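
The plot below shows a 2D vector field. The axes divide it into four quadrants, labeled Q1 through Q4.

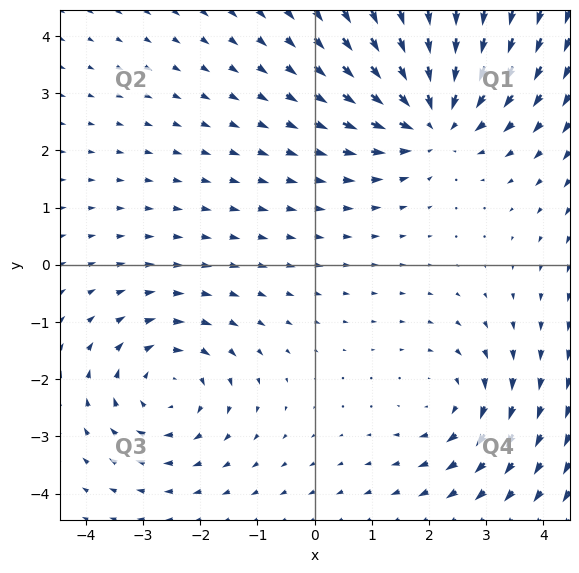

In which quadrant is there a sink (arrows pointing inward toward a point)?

The sink sits at approximately (2.1, 2.6), which lies in quadrant Q1. The divergence there is about -5, negative as expected for a sink.

Q1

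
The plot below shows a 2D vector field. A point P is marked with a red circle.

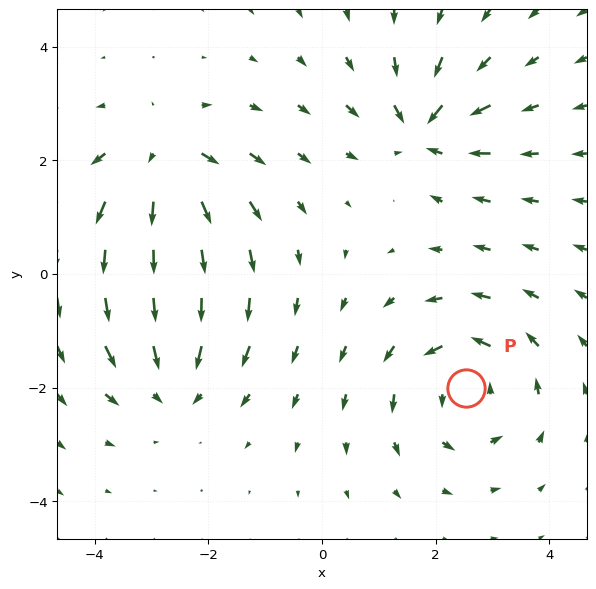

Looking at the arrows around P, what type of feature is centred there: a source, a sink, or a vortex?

vortex

At P (2.5, -2.0) the arrows circulate counterclockwise. Divergence ≈0, curl about +4 — near-zero divergence with nonzero curl is a vortex.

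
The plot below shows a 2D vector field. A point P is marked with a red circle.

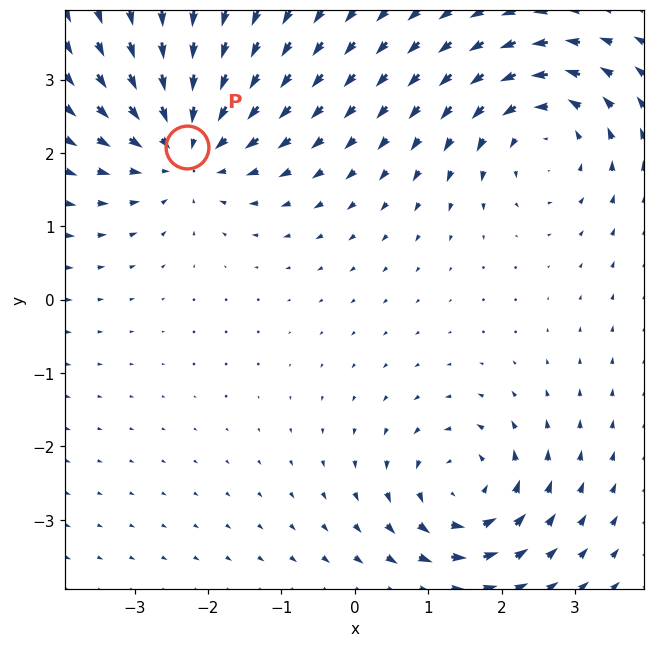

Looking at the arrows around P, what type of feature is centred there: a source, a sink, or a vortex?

sink

At P (-2.3, 2.1) the arrows converge inward. Divergence about -4, curl ≈0 — negative divergence with near-zero curl is a sink.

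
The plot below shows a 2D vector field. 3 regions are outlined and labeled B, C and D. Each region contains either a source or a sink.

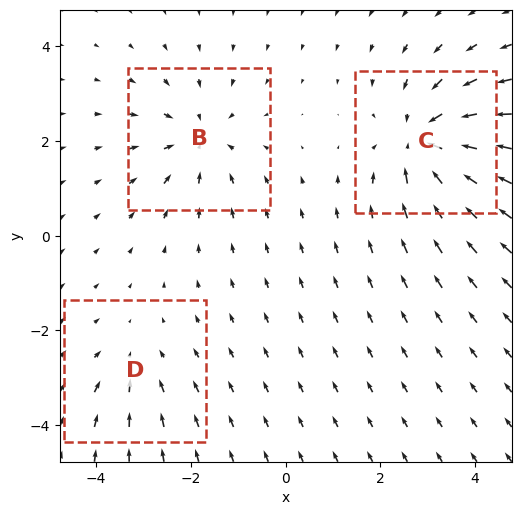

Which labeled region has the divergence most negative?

C

Divergence at each region's feature centre — B: about -3, C: about -5, D: about -2. Region C is most negative.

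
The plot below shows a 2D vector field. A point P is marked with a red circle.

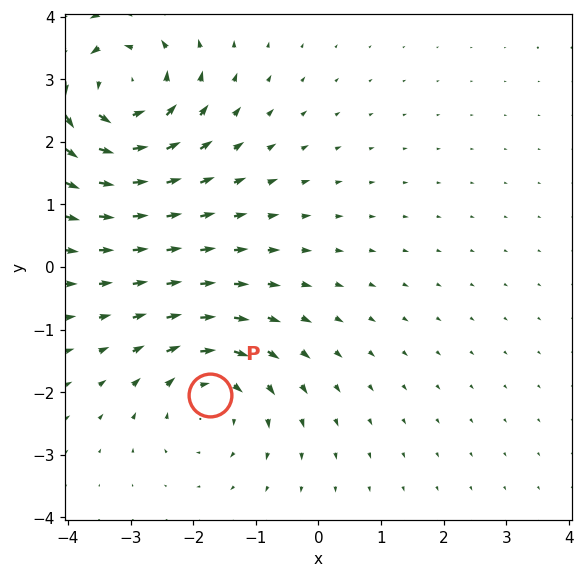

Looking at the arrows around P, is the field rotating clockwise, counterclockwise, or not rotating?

Near P at (-1.7, -2.1) the arrows circulate clockwise. The curl (z-component) there is about -4; negative curl means clockwise rotation.

clockwise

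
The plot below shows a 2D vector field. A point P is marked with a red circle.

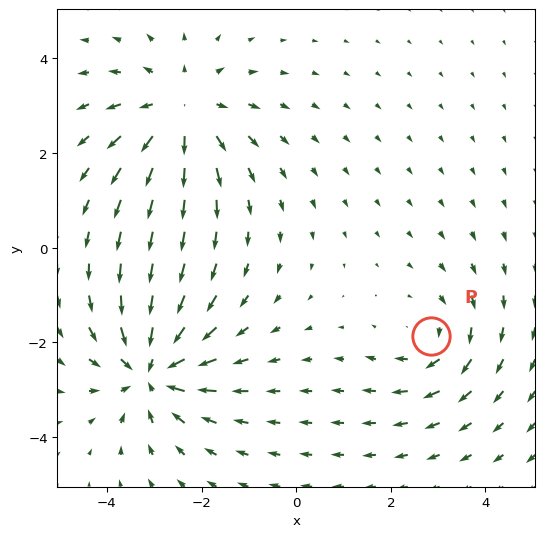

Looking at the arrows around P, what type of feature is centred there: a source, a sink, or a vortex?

vortex

At P (2.8, -1.9) the arrows circulate clockwise. Divergence ≈0, curl about -3 — near-zero divergence with nonzero curl is a vortex.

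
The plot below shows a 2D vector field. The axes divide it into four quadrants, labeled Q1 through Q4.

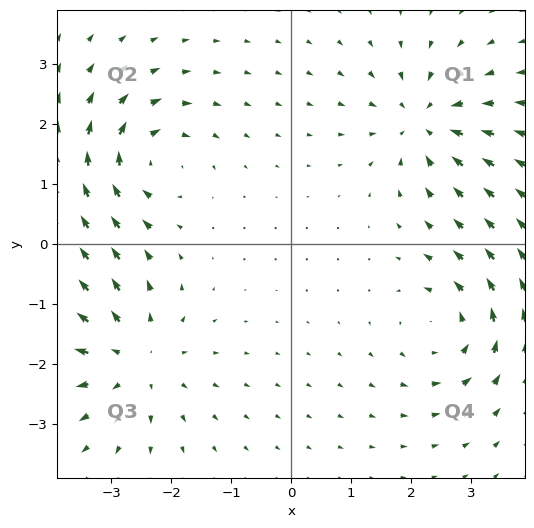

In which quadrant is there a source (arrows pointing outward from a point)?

The source sits at approximately (-2.6, -1.9), which lies in quadrant Q3. The divergence there is about +4, positive as expected for a source.

Q3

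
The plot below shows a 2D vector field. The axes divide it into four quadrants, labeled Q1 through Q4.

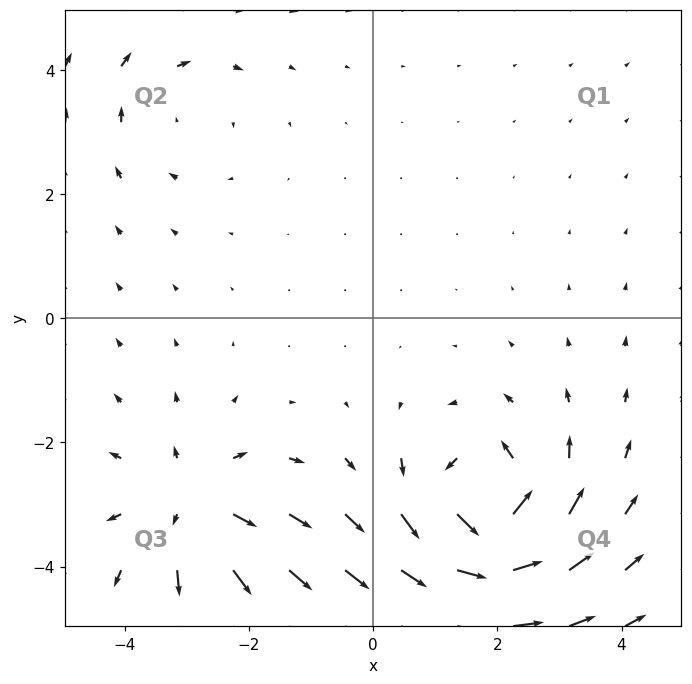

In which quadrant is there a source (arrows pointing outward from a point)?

The source sits at approximately (-2.9, -3.0), which lies in quadrant Q3. The divergence there is about +4, positive as expected for a source.

Q3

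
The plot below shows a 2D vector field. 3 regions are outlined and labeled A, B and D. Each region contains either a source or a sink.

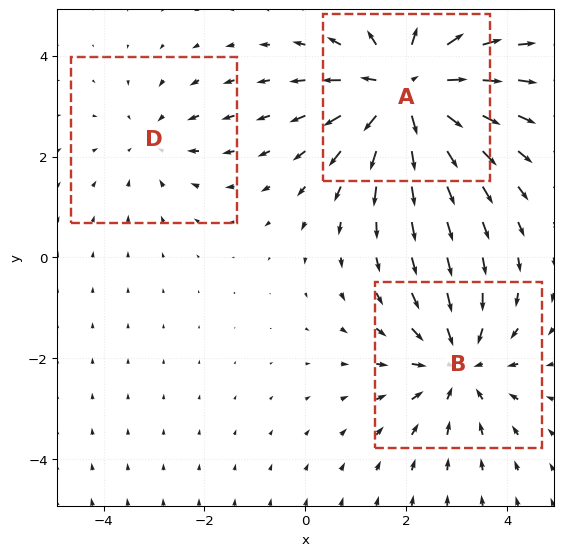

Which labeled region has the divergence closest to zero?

Divergence at each region's feature centre — A: about +4, B: about -3, D: about -2. Region D is closest to zero.

D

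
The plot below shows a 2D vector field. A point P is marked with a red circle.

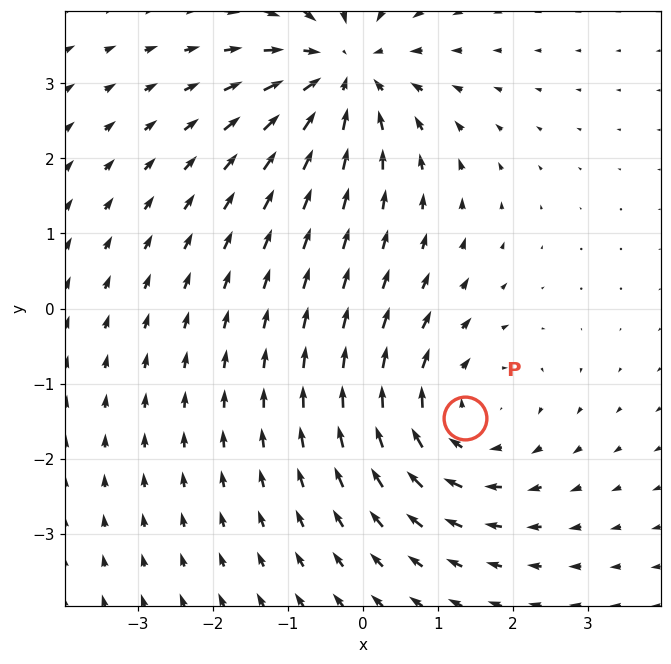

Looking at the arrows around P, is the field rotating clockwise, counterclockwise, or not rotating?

clockwise

Near P at (1.4, -1.5) the arrows circulate clockwise. The curl (z-component) there is about -4; negative curl means clockwise rotation.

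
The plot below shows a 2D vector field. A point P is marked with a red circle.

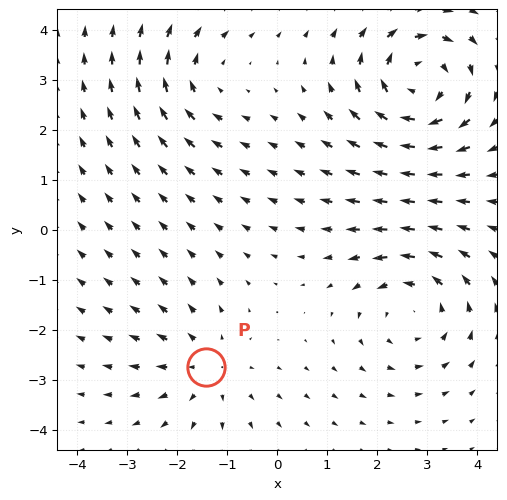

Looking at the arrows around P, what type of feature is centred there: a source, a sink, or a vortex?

At P (-1.4, -2.7) the arrows spread outward. Divergence about +3, curl ≈0 — positive divergence with near-zero curl is a source.

source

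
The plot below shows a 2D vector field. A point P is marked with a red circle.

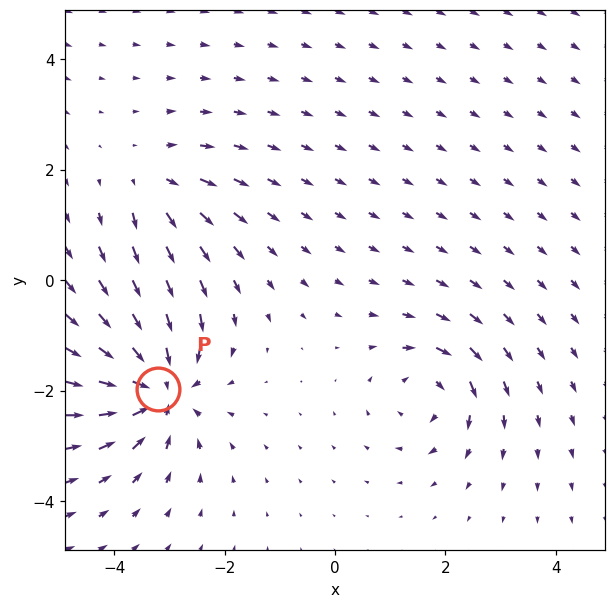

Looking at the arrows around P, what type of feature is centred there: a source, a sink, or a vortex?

At P (-3.2, -2.0) the arrows converge inward. Divergence about -6, curl ≈0 — negative divergence with near-zero curl is a sink.

sink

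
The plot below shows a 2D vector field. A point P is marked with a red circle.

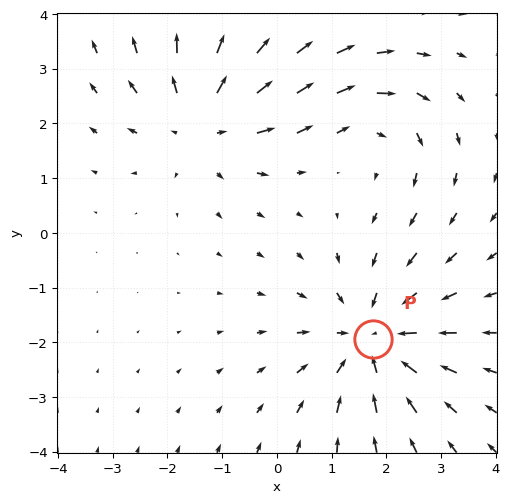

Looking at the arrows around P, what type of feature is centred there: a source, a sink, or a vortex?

sink

At P (1.7, -1.9) the arrows converge inward. Divergence about -3, curl ≈0 — negative divergence with near-zero curl is a sink.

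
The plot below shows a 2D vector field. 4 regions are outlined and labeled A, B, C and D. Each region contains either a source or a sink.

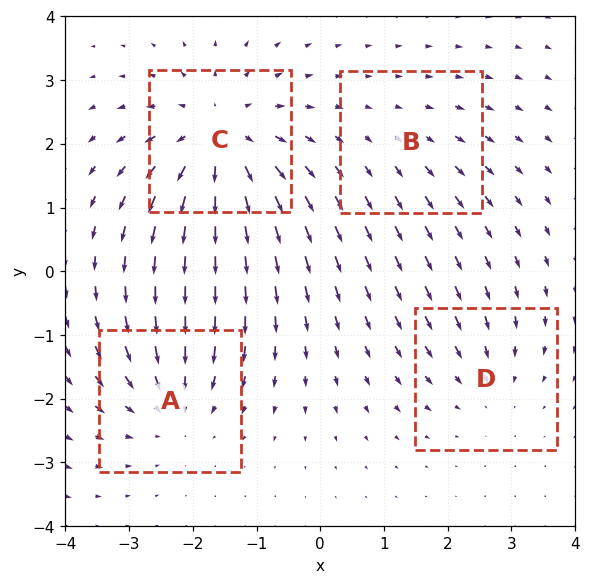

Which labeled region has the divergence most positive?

C

Divergence at each region's feature centre — A: about -4, B: about +2, C: about +6, D: about -3. Region C is most positive.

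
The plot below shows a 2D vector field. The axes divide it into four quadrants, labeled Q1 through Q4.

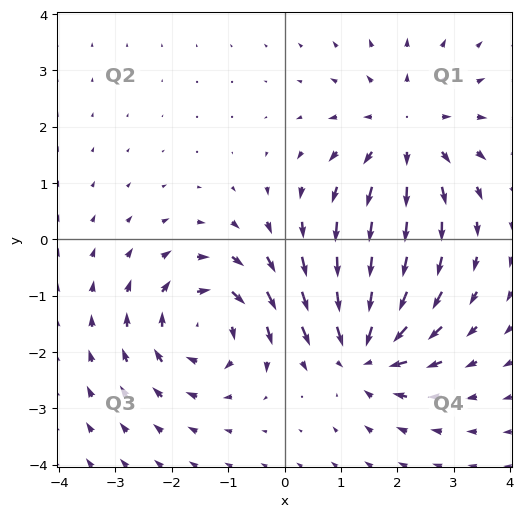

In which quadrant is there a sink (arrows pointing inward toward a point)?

Q4

The sink sits at approximately (1.4, -2.0), which lies in quadrant Q4. The divergence there is about -6, negative as expected for a sink.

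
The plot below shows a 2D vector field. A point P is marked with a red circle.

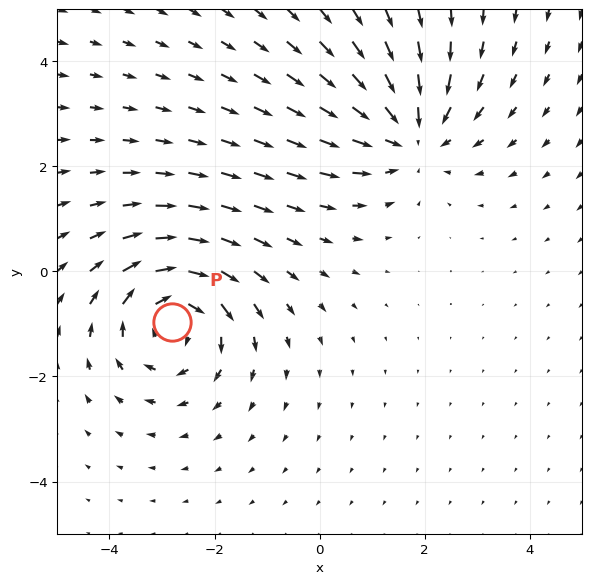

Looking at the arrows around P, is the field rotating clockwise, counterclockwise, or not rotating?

clockwise

Near P at (-2.8, -1.0) the arrows circulate clockwise. The curl (z-component) there is about -4; negative curl means clockwise rotation.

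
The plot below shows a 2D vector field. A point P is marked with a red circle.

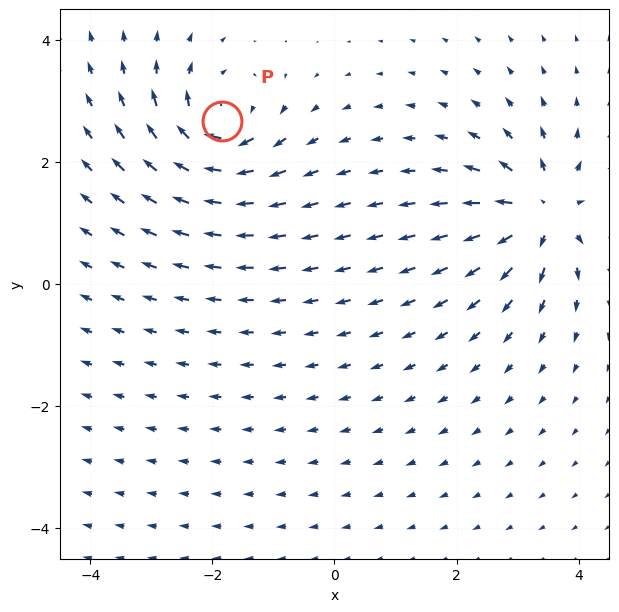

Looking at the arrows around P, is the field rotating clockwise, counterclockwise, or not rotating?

clockwise

Near P at (-1.8, 2.7) the arrows circulate clockwise. The curl (z-component) there is about -6; negative curl means clockwise rotation.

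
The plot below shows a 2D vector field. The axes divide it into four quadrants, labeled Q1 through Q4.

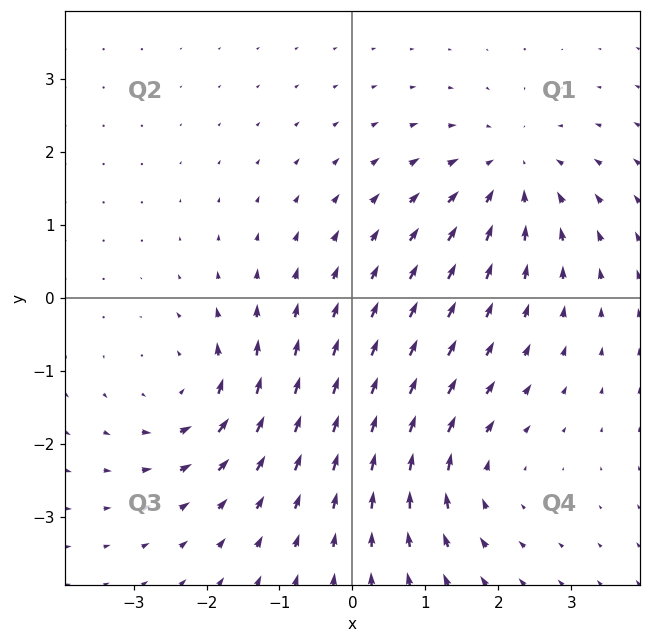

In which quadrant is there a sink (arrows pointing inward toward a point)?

The sink sits at approximately (2.2, 1.7), which lies in quadrant Q1. The divergence there is about -3, negative as expected for a sink.

Q1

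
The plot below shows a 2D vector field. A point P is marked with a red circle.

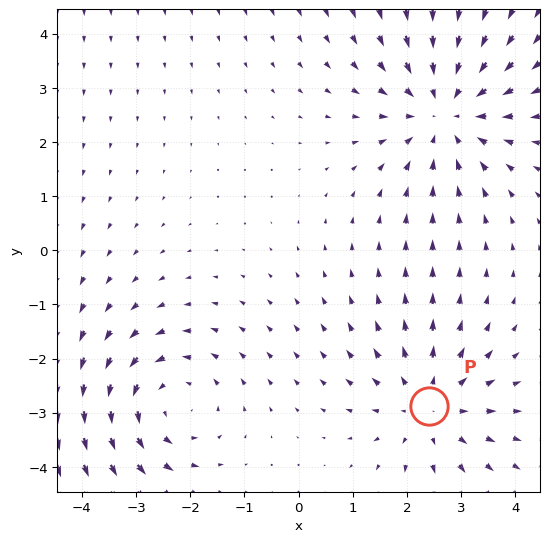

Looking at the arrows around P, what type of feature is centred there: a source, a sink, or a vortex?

At P (2.4, -2.9) the arrows spread outward. Divergence about +3, curl ≈0 — positive divergence with near-zero curl is a source.

source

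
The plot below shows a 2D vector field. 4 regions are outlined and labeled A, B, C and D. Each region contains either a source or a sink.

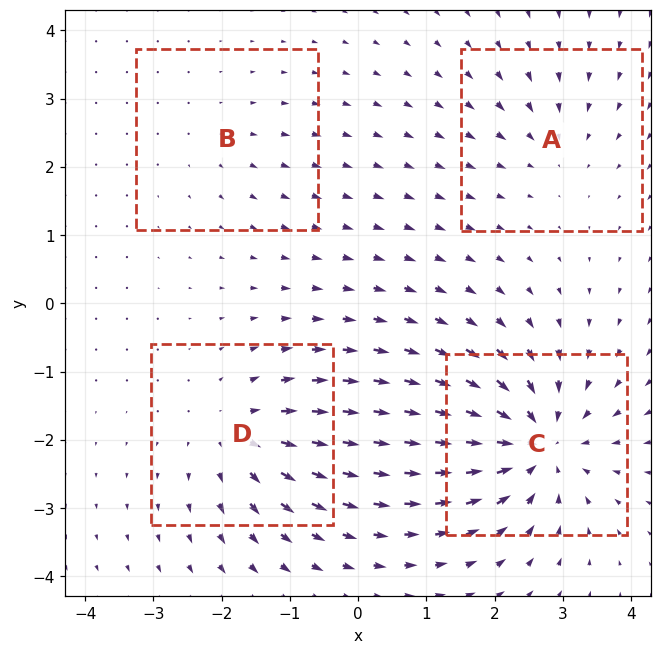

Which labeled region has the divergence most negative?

Divergence at each region's feature centre — A: about -3, B: about +2, C: about -8, D: about +5. Region C is most negative.

C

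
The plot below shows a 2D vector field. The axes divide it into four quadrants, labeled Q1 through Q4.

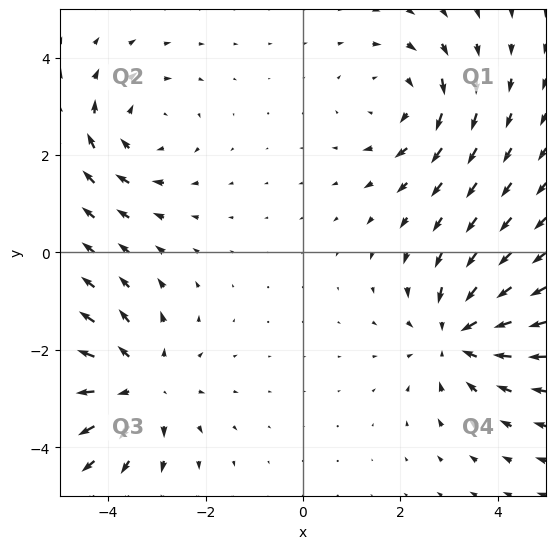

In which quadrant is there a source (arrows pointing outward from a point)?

Q3

The source sits at approximately (-3.4, -2.7), which lies in quadrant Q3. The divergence there is about +4, positive as expected for a source.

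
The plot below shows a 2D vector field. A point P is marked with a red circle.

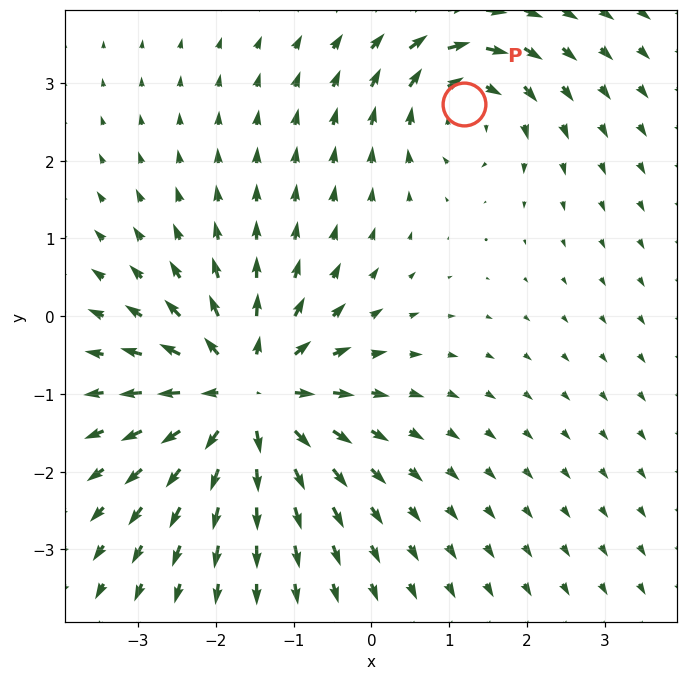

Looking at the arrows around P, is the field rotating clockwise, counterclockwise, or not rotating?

Near P at (1.2, 2.7) the arrows circulate clockwise. The curl (z-component) there is about -4; negative curl means clockwise rotation.

clockwise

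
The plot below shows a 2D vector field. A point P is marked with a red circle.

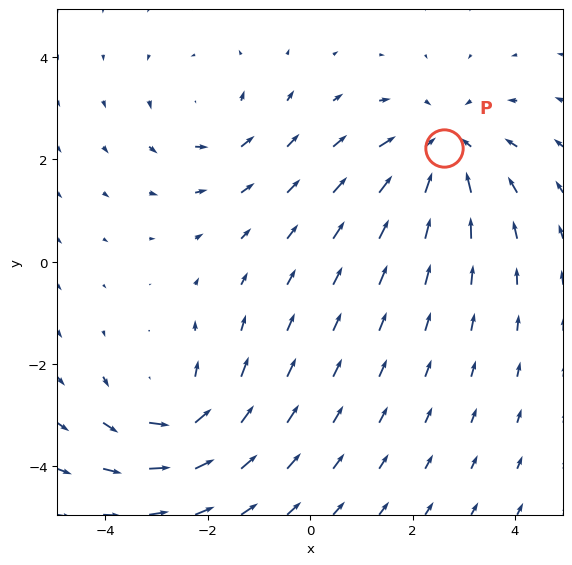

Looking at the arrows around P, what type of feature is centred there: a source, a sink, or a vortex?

sink

At P (2.6, 2.2) the arrows converge inward. Divergence about -4, curl ≈0 — negative divergence with near-zero curl is a sink.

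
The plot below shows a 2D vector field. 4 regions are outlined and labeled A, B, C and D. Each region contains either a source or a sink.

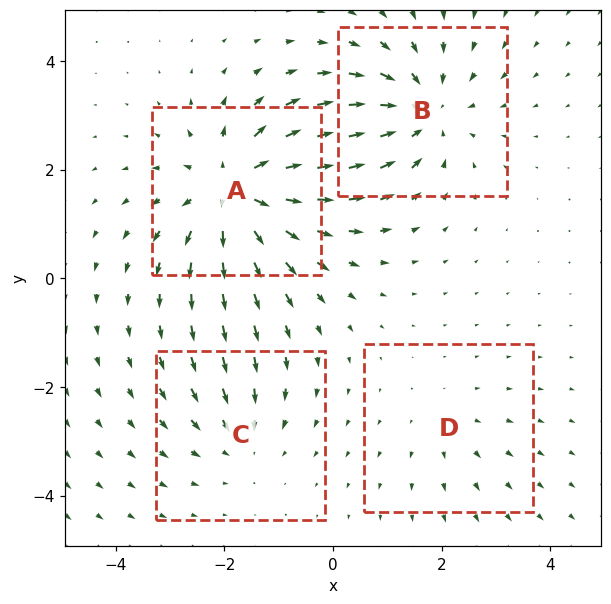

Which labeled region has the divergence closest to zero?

D

Divergence at each region's feature centre — A: about +6, B: about -5, C: about -3, D: about +2. Region D is closest to zero.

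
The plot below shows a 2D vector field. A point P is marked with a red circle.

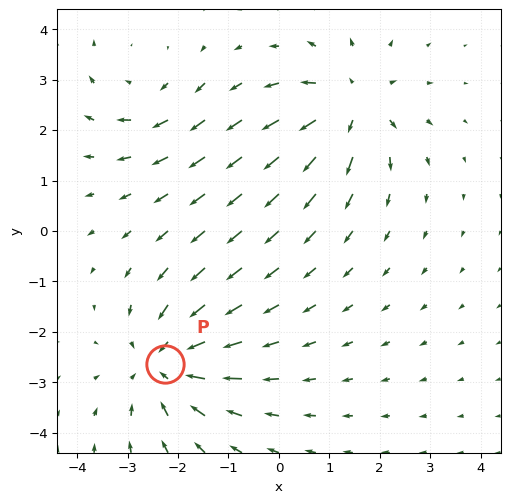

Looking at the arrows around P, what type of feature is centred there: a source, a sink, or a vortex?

sink

At P (-2.3, -2.6) the arrows converge inward. Divergence about -4, curl ≈0 — negative divergence with near-zero curl is a sink.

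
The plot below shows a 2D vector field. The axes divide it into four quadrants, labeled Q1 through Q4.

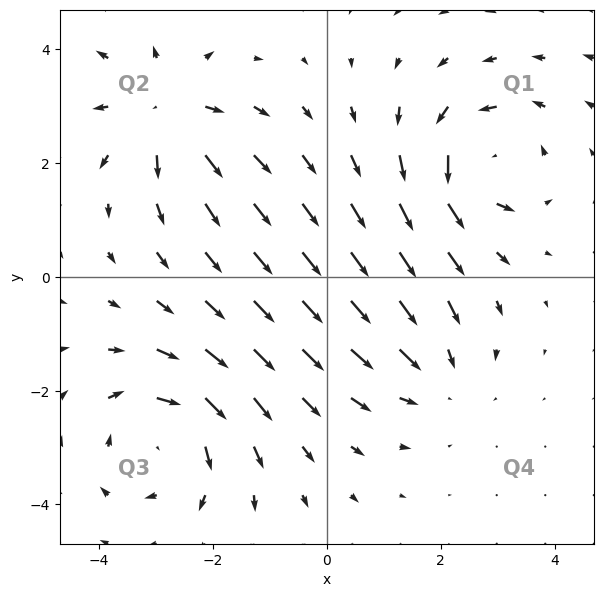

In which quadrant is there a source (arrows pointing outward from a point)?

Q2

The source sits at approximately (-2.8, 2.9), which lies in quadrant Q2. The divergence there is about +4, positive as expected for a source.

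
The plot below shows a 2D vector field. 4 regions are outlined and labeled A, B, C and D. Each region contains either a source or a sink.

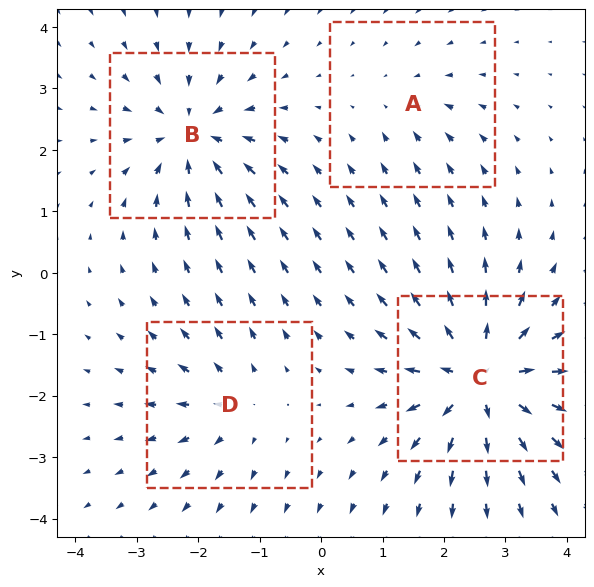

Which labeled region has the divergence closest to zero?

A

Divergence at each region's feature centre — A: about -2, B: about -6, C: about +8, D: about +4. Region A is closest to zero.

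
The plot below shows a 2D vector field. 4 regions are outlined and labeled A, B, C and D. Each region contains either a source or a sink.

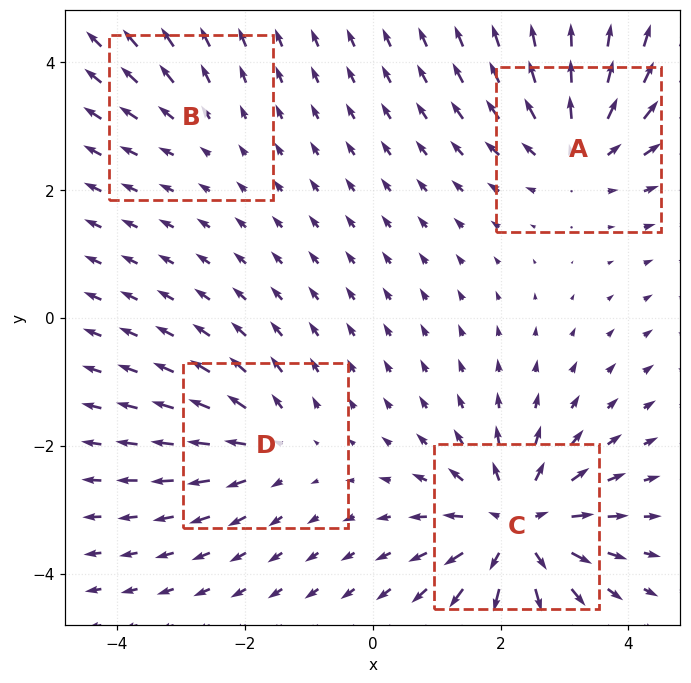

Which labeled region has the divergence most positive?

C

Divergence at each region's feature centre — A: about +5, B: about +2, C: about +7, D: about +4. Region C is most positive.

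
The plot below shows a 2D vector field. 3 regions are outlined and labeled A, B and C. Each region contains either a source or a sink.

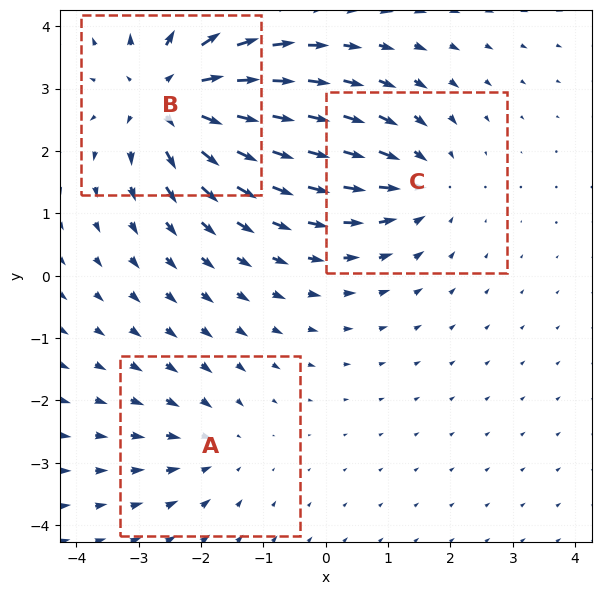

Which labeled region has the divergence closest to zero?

A

Divergence at each region's feature centre — A: about -2, B: about +5, C: about -3. Region A is closest to zero.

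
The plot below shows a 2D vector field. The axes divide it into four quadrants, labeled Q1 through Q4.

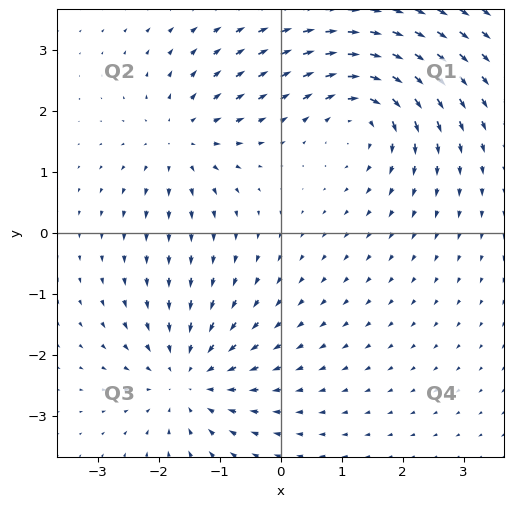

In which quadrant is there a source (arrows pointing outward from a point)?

The source sits at approximately (-1.6, 1.5), which lies in quadrant Q2. The divergence there is about +3, positive as expected for a source.

Q2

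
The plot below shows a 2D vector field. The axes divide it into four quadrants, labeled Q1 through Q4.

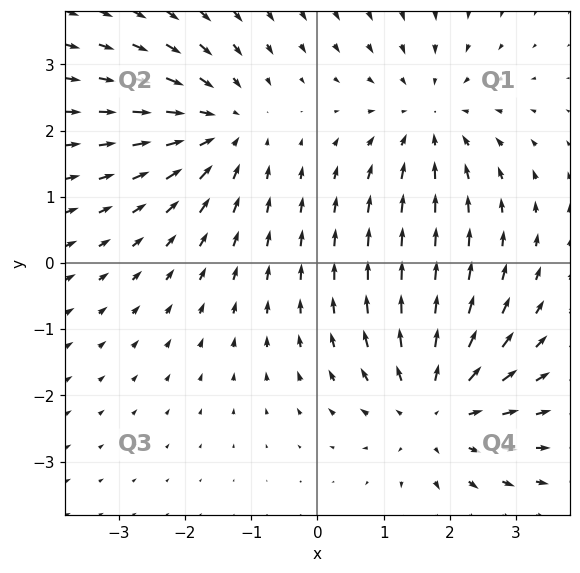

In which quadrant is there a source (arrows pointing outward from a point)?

Q4

The source sits at approximately (1.8, -2.2), which lies in quadrant Q4. The divergence there is about +4, positive as expected for a source.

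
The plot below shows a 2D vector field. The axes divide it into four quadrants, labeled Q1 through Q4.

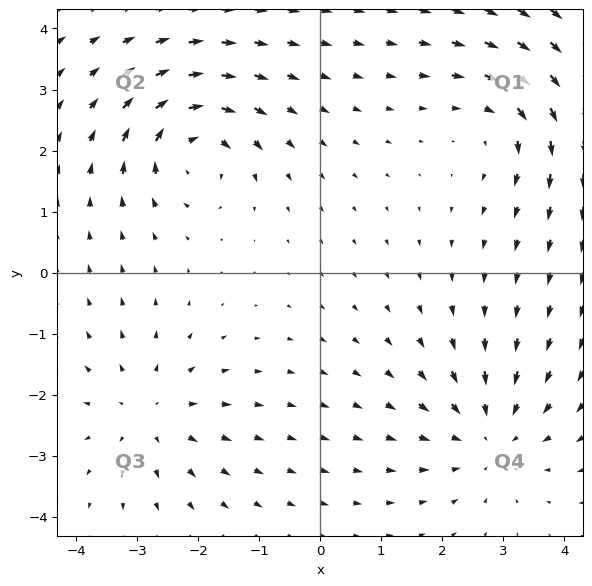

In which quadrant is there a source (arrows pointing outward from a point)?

The source sits at approximately (-2.8, -2.3), which lies in quadrant Q3. The divergence there is about +4, positive as expected for a source.

Q3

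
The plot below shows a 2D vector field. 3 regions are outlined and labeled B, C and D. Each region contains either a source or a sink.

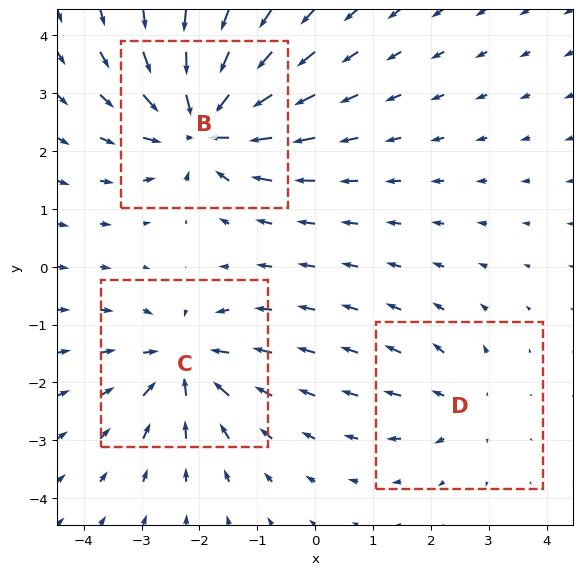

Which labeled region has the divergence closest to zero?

D

Divergence at each region's feature centre — B: about -6, C: about -4, D: about +2. Region D is closest to zero.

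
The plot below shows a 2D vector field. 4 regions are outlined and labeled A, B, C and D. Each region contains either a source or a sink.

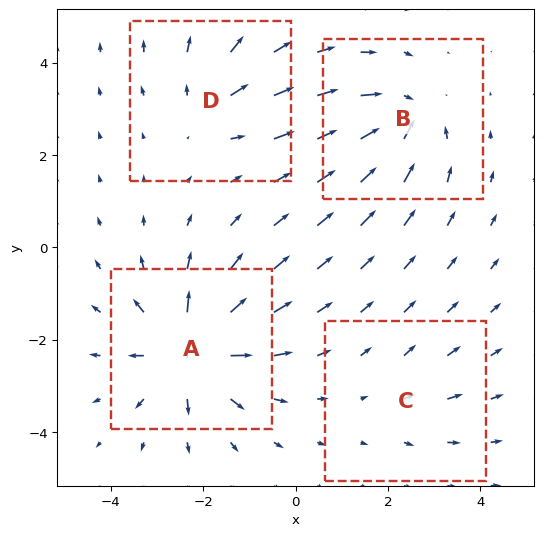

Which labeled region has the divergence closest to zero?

Divergence at each region's feature centre — A: about +8, B: about -6, C: about +2, D: about +4. Region C is closest to zero.

C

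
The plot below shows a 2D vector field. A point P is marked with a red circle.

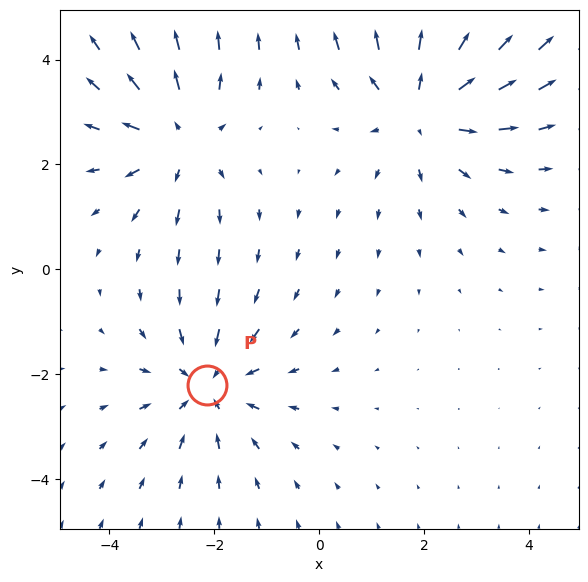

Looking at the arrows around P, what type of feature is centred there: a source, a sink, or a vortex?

At P (-2.1, -2.2) the arrows converge inward. Divergence about -2, curl ≈0 — negative divergence with near-zero curl is a sink.

sink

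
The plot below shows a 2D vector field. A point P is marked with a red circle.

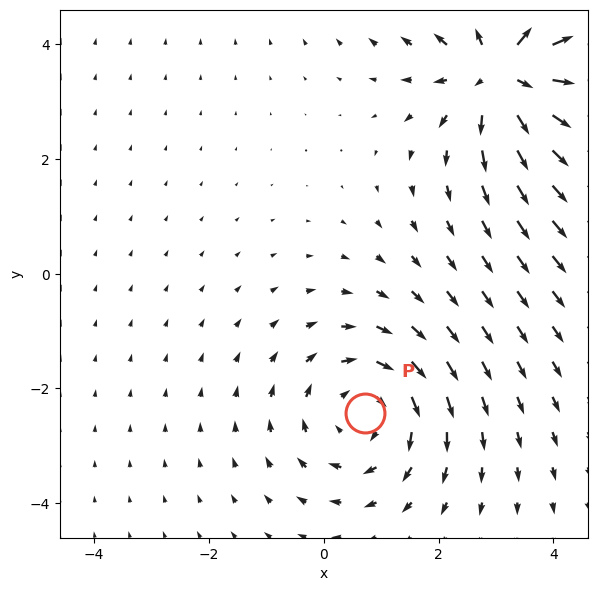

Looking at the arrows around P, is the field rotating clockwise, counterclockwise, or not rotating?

clockwise

Near P at (0.7, -2.4) the arrows circulate clockwise. The curl (z-component) there is about -2; negative curl means clockwise rotation.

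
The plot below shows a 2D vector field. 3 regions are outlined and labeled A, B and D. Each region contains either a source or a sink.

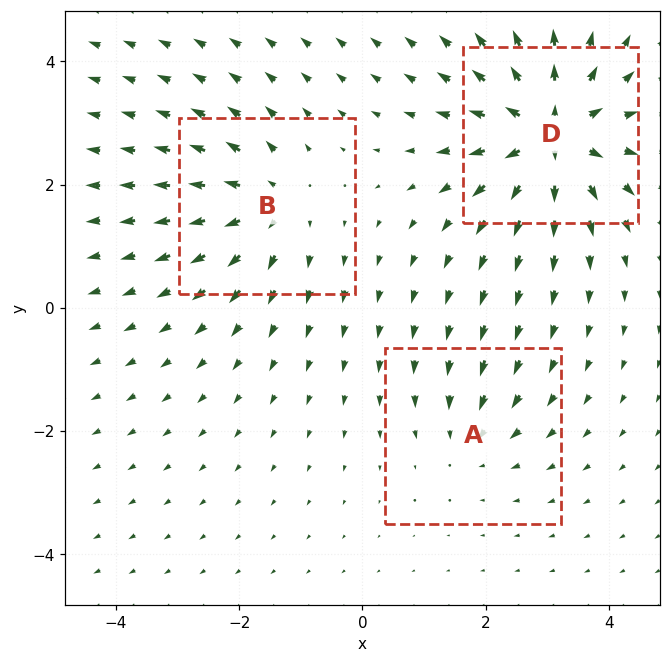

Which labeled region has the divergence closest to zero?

Divergence at each region's feature centre — A: about -2, B: about +4, D: about +6. Region A is closest to zero.

A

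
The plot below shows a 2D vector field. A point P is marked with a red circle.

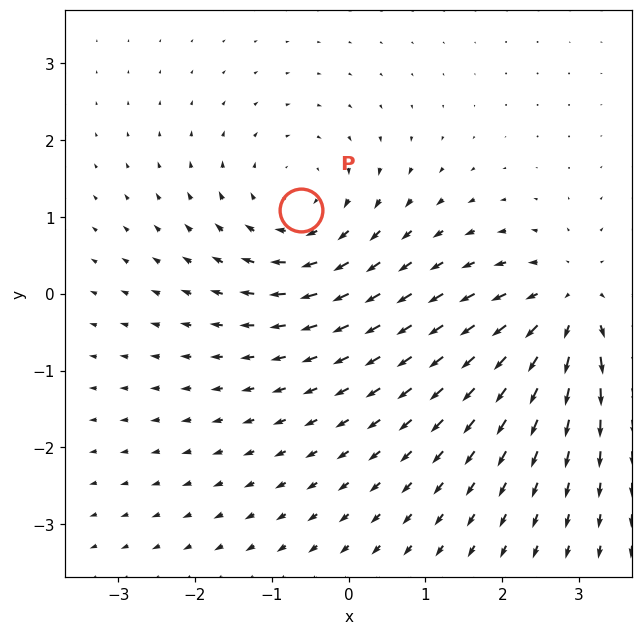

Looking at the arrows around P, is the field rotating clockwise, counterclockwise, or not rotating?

Near P at (-0.6, 1.1) the arrows circulate clockwise. The curl (z-component) there is about -3; negative curl means clockwise rotation.

clockwise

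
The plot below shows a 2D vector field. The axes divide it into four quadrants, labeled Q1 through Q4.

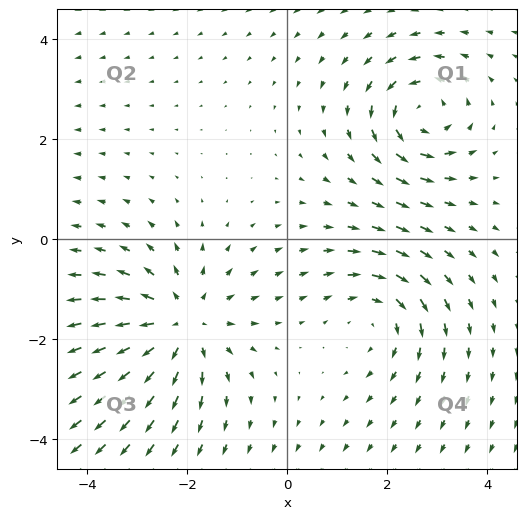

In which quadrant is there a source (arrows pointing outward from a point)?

The source sits at approximately (-2.1, -1.7), which lies in quadrant Q3. The divergence there is about +4, positive as expected for a source.

Q3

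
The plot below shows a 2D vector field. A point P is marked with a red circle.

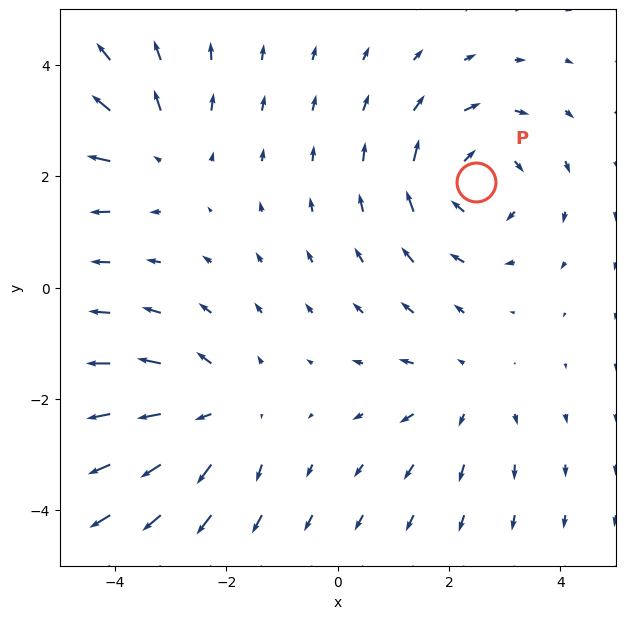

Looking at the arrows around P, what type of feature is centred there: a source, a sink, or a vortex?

At P (2.5, 1.9) the arrows circulate clockwise. Divergence ≈0, curl about -5 — near-zero divergence with nonzero curl is a vortex.

vortex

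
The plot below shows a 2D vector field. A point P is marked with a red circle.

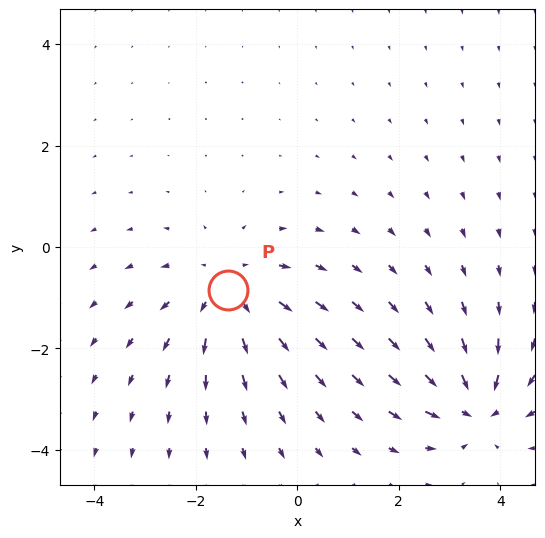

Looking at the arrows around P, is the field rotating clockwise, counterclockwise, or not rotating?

Near P at (-1.4, -0.8) the arrows show no circulation. The curl there is ≈0.

not rotating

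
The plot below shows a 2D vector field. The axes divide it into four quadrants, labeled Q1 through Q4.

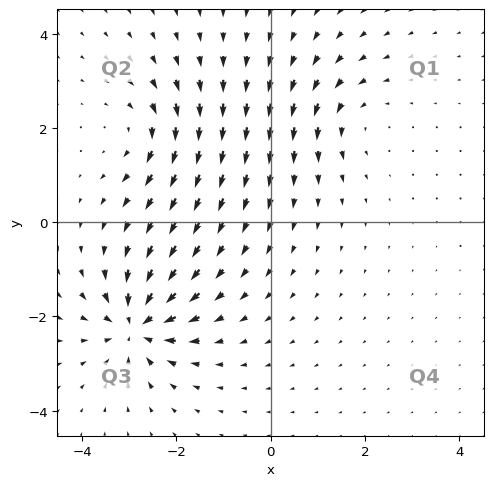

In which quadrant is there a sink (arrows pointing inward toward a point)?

The sink sits at approximately (-2.8, -2.2), which lies in quadrant Q3. The divergence there is about -7, negative as expected for a sink.

Q3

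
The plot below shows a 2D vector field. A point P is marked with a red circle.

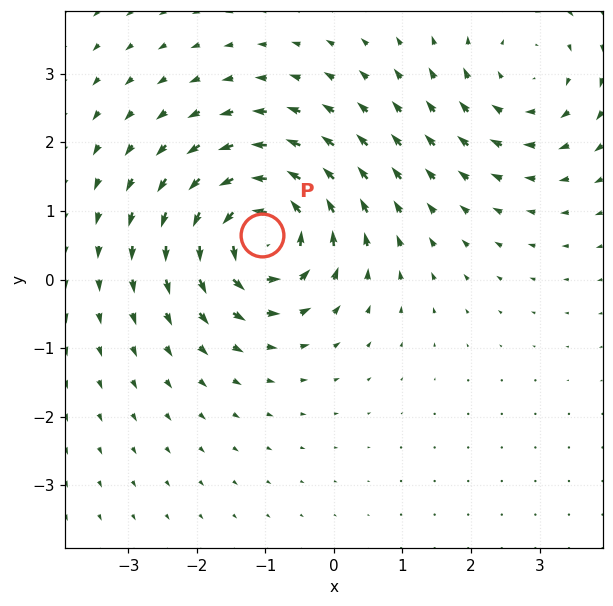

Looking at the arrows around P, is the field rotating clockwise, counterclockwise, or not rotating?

Near P at (-1.1, 0.7) the arrows circulate counterclockwise. The curl (z-component) there is about +5; positive curl means counterclockwise rotation.

counterclockwise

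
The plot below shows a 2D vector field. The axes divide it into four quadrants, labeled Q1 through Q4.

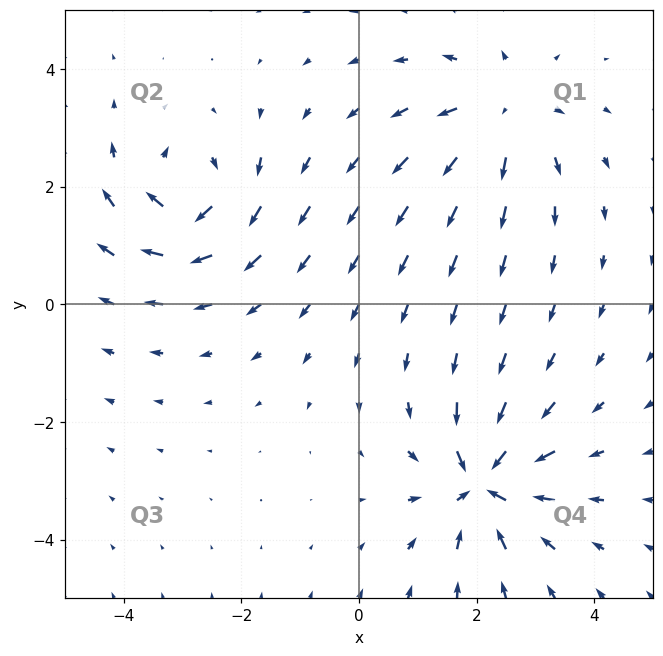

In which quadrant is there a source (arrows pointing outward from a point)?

The source sits at approximately (2.5, 3.3), which lies in quadrant Q1. The divergence there is about +3, positive as expected for a source.

Q1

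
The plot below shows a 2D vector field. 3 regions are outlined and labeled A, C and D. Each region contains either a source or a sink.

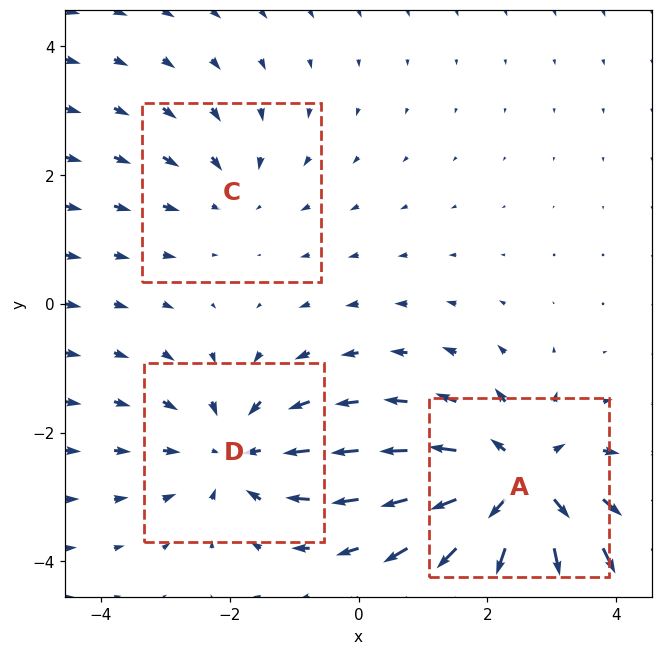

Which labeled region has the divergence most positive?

A

Divergence at each region's feature centre — A: about +5, C: about -2, D: about -3. Region A is most positive.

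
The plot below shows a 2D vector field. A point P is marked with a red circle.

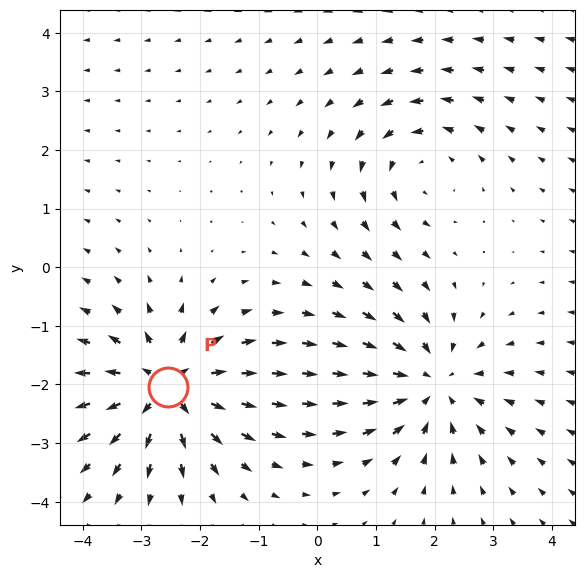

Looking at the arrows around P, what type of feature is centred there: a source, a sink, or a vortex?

At P (-2.6, -2.0) the arrows spread outward. Divergence about +5, curl ≈0 — positive divergence with near-zero curl is a source.

source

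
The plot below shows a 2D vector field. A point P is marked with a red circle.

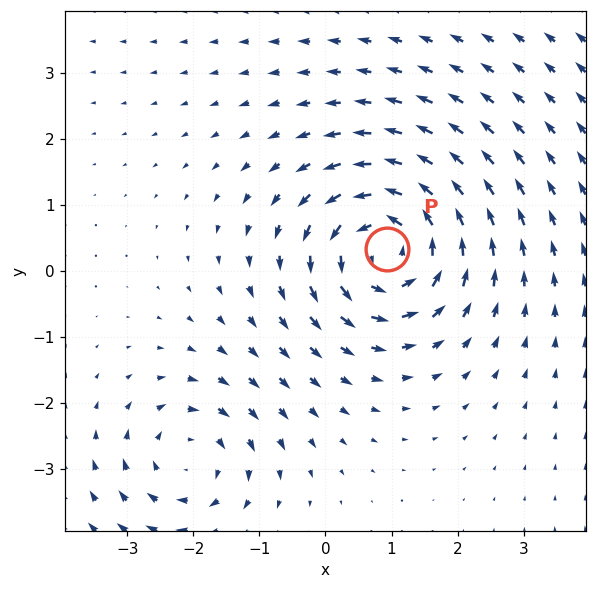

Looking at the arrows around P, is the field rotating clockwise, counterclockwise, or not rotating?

Near P at (0.9, 0.3) the arrows circulate counterclockwise. The curl (z-component) there is about +6; positive curl means counterclockwise rotation.

counterclockwise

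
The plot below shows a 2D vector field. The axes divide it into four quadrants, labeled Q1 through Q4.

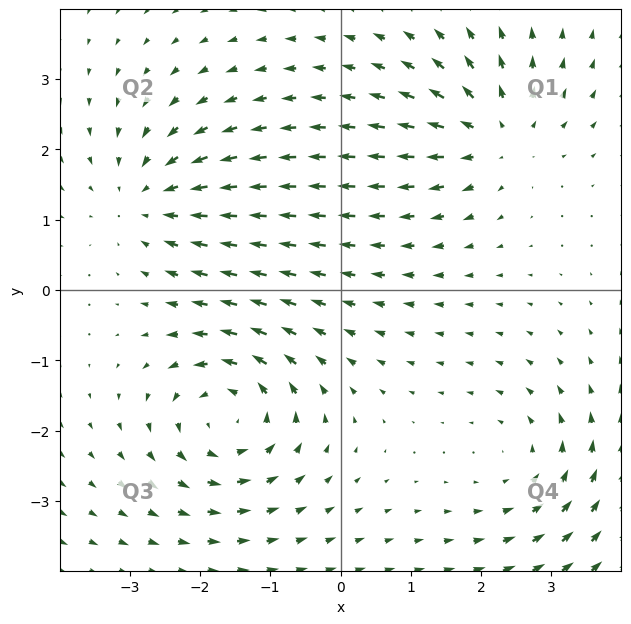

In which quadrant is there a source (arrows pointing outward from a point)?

The source sits at approximately (2.2, 2.2), which lies in quadrant Q1. The divergence there is about +5, positive as expected for a source.

Q1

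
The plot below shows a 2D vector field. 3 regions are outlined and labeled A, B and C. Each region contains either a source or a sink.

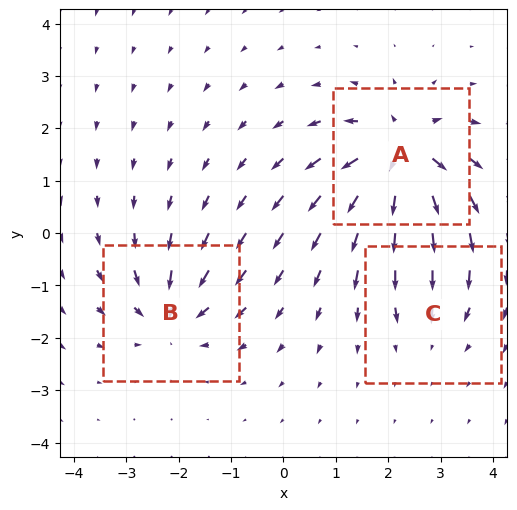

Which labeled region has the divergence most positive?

Divergence at each region's feature centre — A: about +6, B: about -4, C: about -2. Region A is most positive.

A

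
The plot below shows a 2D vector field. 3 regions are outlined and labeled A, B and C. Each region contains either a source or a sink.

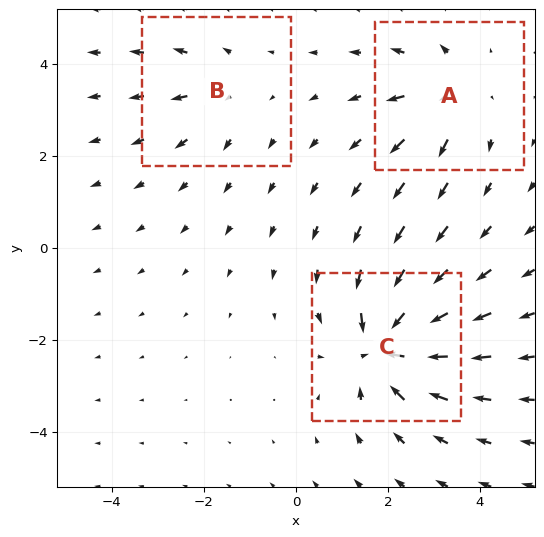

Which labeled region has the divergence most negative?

Divergence at each region's feature centre — A: about +4, B: about +2, C: about -6. Region C is most negative.

C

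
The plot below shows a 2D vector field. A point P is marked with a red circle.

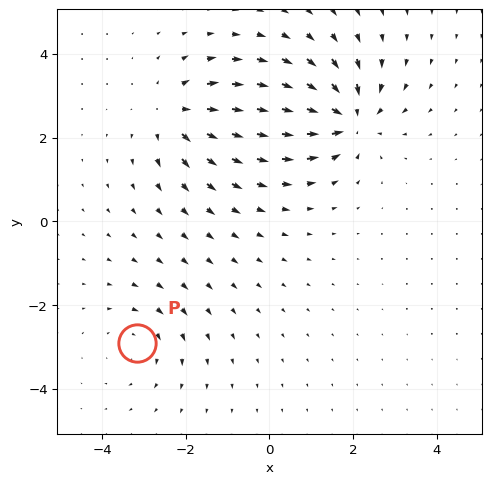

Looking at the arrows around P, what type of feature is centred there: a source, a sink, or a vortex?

At P (-3.2, -2.9) the arrows circulate clockwise. Divergence ≈0, curl about -3 — near-zero divergence with nonzero curl is a vortex.

vortex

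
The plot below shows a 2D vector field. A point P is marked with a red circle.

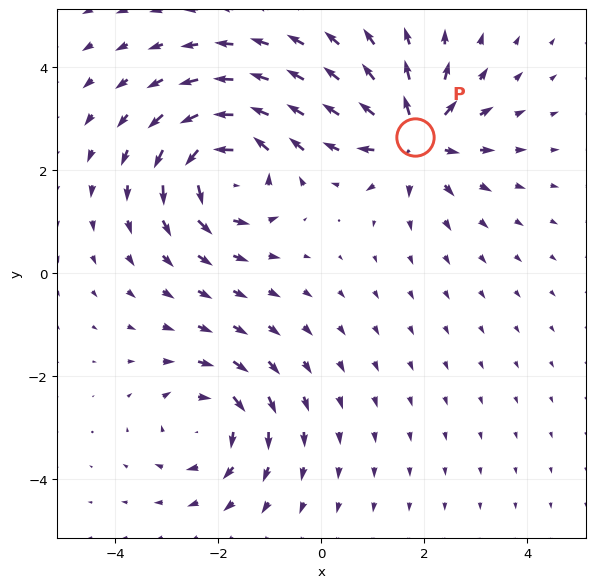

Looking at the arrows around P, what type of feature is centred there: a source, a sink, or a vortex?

At P (1.8, 2.7) the arrows spread outward. Divergence about +5, curl ≈0 — positive divergence with near-zero curl is a source.

source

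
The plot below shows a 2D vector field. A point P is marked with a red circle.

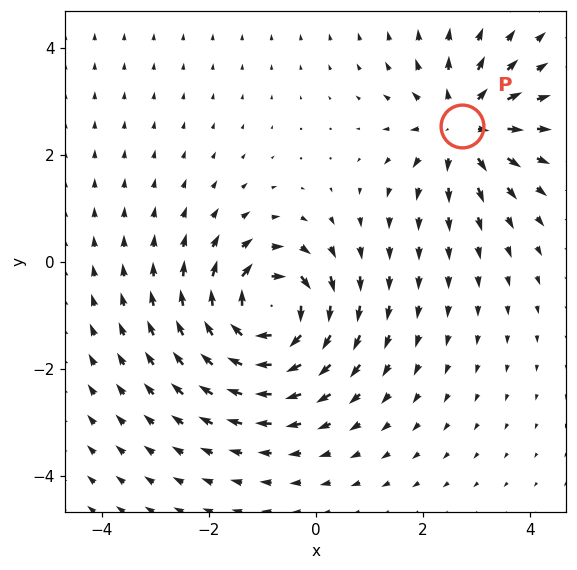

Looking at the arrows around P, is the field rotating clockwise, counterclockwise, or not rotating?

not rotating

Near P at (2.7, 2.5) the arrows show no circulation. The curl there is ≈0.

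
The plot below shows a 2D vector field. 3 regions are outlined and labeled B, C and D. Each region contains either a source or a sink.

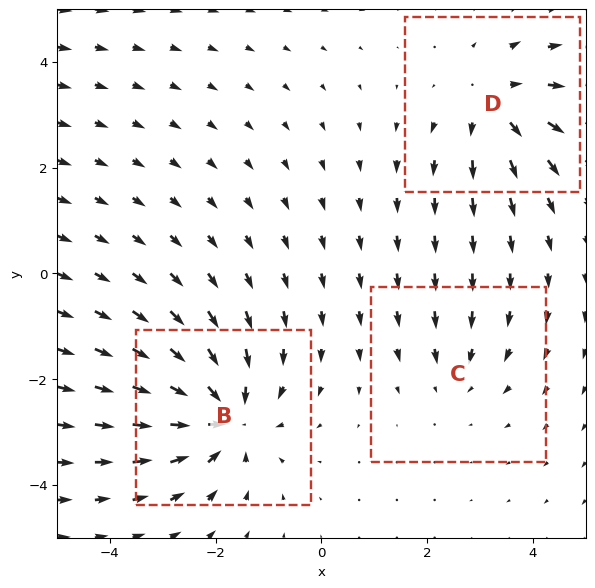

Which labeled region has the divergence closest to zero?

Divergence at each region's feature centre — B: about -5, C: about -2, D: about +3. Region C is closest to zero.

C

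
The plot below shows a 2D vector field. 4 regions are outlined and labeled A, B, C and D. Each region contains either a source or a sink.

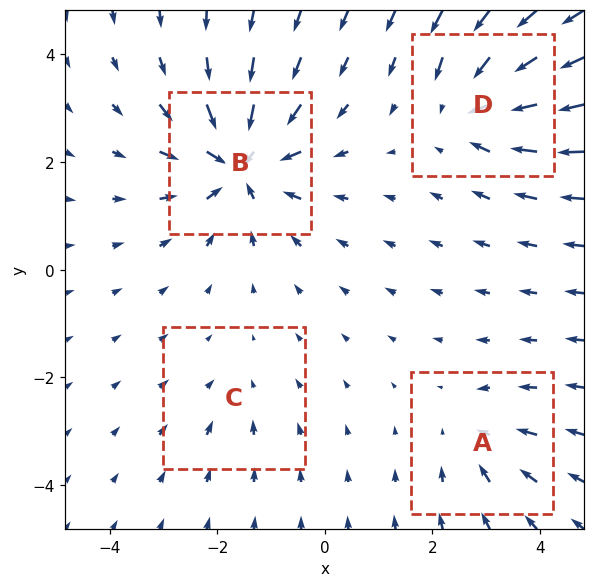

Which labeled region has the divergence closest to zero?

Divergence at each region's feature centre — A: about -3, B: about -8, C: about -2, D: about -6. Region C is closest to zero.

C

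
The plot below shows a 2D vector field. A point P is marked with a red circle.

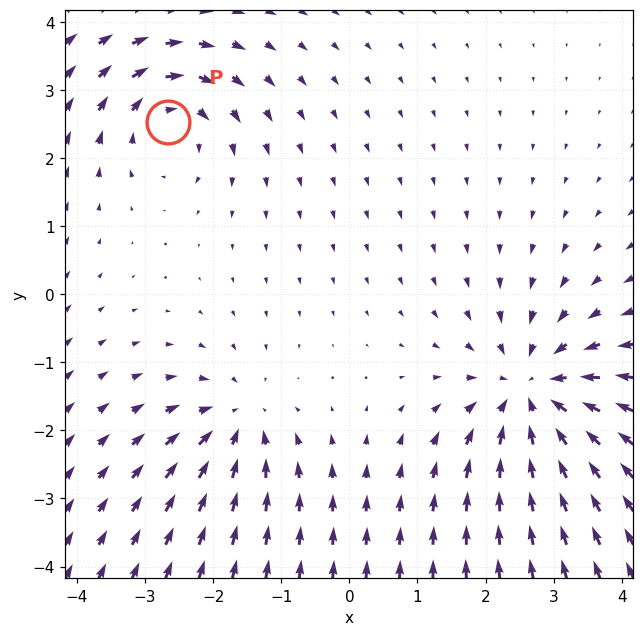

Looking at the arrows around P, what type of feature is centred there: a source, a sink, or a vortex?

At P (-2.7, 2.5) the arrows circulate clockwise. Divergence ≈0, curl about -4 — near-zero divergence with nonzero curl is a vortex.

vortex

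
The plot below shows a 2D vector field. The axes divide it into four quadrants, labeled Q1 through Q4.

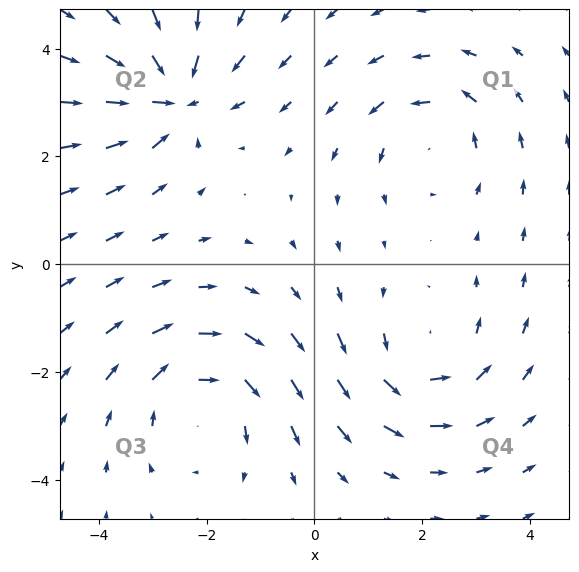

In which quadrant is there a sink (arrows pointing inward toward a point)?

Q2

The sink sits at approximately (-2.6, 3.1), which lies in quadrant Q2. The divergence there is about -5, negative as expected for a sink.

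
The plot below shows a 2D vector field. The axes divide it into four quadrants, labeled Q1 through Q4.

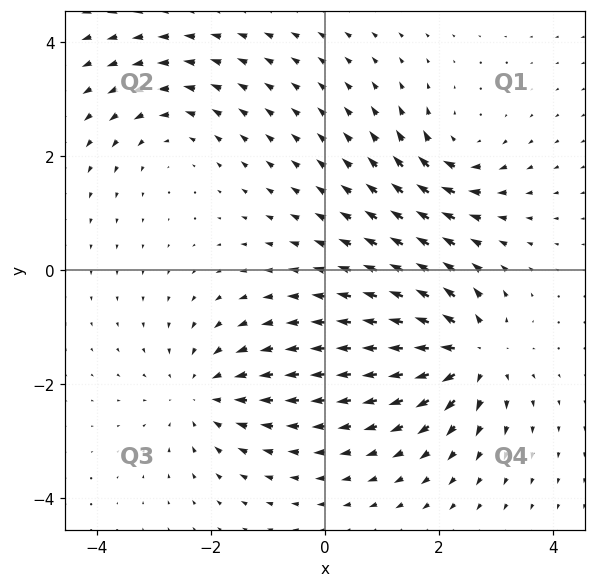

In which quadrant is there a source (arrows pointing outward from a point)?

Q4

The source sits at approximately (2.6, -1.5), which lies in quadrant Q4. The divergence there is about +6, positive as expected for a source.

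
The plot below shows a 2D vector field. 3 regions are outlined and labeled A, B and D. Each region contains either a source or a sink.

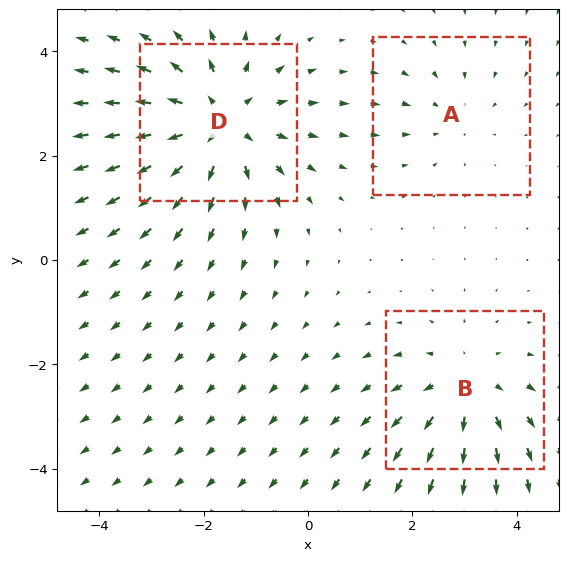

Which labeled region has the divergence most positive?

Divergence at each region's feature centre — A: about -2, B: about +3, D: about +4. Region D is most positive.

D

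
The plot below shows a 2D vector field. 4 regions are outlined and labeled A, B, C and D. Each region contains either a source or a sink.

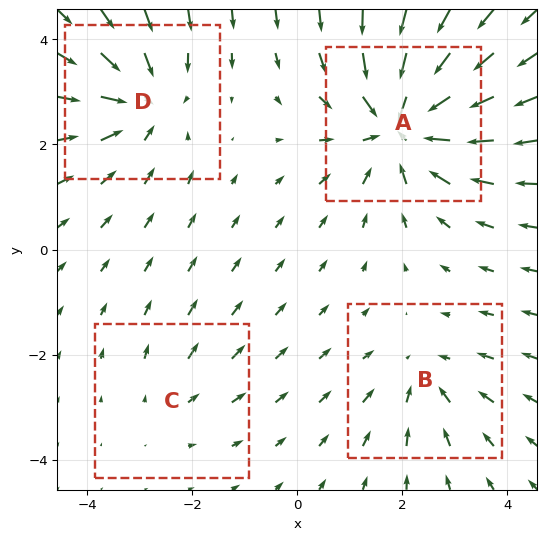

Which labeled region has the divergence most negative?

Divergence at each region's feature centre — A: about -7, B: about -3, C: about +2, D: about -5. Region A is most negative.

A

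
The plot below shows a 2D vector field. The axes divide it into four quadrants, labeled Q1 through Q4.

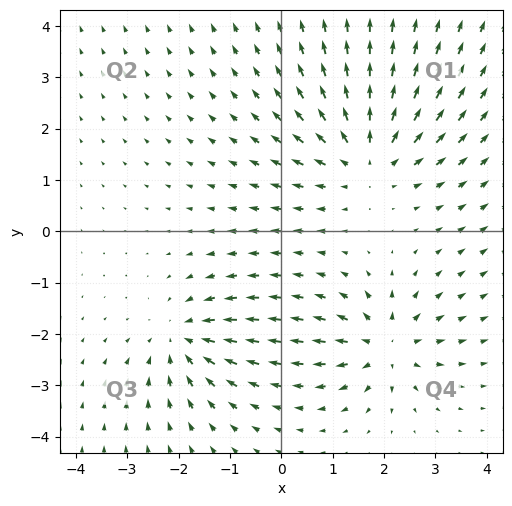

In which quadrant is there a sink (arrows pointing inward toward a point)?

Q3

The sink sits at approximately (-1.9, -2.1), which lies in quadrant Q3. The divergence there is about -4, negative as expected for a sink.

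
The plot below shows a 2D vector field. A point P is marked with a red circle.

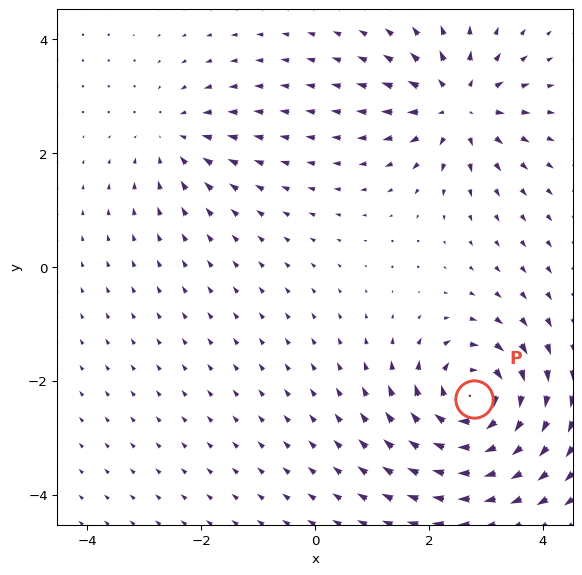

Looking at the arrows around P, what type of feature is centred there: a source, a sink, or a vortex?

At P (2.8, -2.3) the arrows circulate clockwise. Divergence ≈0, curl about -7 — near-zero divergence with nonzero curl is a vortex.

vortex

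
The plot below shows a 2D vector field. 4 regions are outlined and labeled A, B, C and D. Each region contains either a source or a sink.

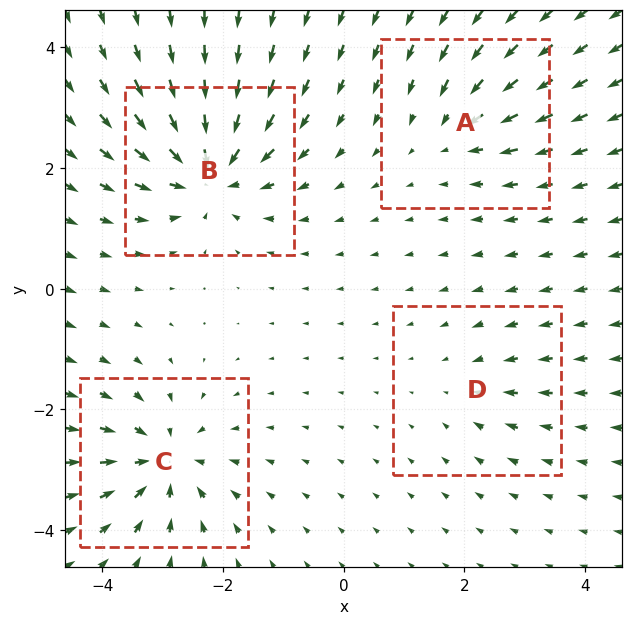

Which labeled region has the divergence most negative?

B

Divergence at each region's feature centre — A: about -4, B: about -8, C: about -7, D: about -3. Region B is most negative.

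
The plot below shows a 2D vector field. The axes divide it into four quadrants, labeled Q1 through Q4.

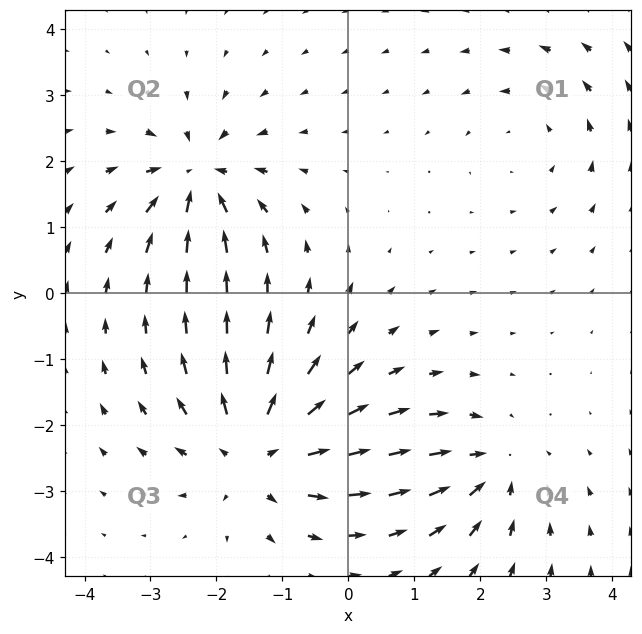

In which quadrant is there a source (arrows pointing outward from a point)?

Q3

The source sits at approximately (-1.4, -2.4), which lies in quadrant Q3. The divergence there is about +5, positive as expected for a source.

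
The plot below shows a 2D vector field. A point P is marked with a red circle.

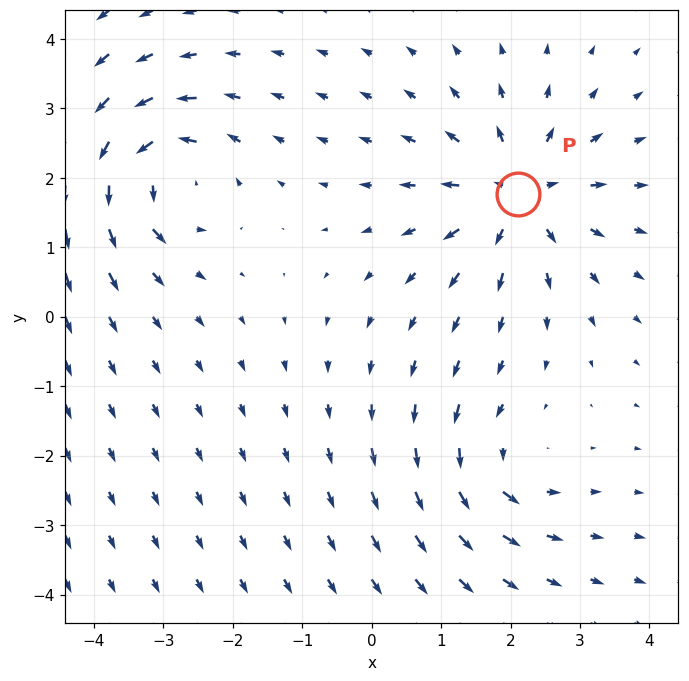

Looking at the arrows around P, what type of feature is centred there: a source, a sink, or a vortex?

At P (2.1, 1.8) the arrows spread outward. Divergence about +5, curl ≈0 — positive divergence with near-zero curl is a source.

source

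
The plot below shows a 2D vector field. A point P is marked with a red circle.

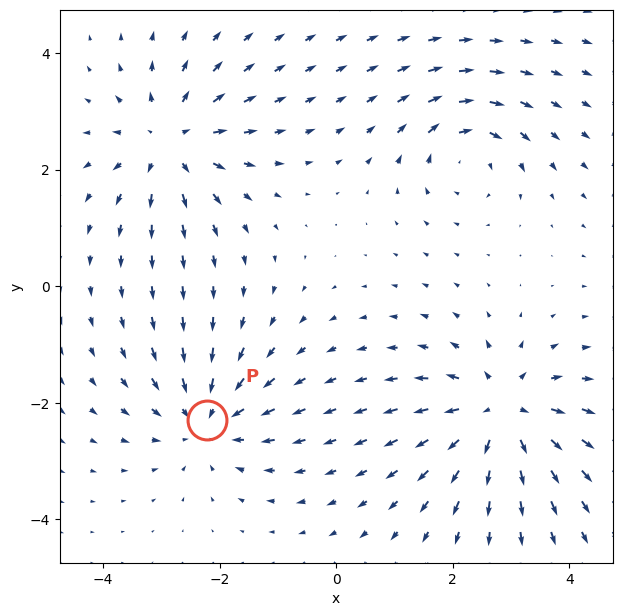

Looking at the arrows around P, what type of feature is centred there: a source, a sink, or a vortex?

sink

At P (-2.2, -2.3) the arrows converge inward. Divergence about -4, curl ≈0 — negative divergence with near-zero curl is a sink.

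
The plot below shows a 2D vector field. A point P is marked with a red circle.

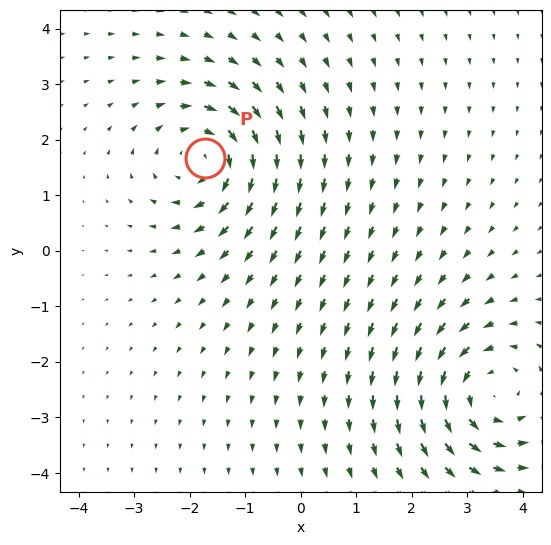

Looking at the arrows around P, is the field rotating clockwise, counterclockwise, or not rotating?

clockwise

Near P at (-1.7, 1.7) the arrows circulate clockwise. The curl (z-component) there is about -4; negative curl means clockwise rotation.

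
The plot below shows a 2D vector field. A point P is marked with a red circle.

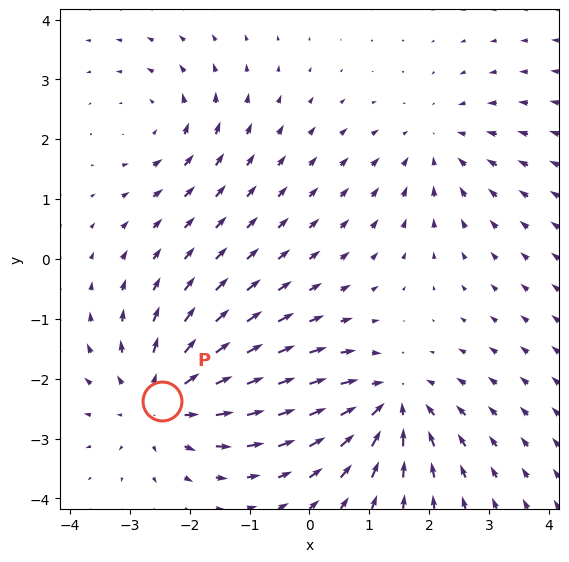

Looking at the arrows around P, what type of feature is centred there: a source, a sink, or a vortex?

source

At P (-2.5, -2.4) the arrows spread outward. Divergence about +4, curl ≈0 — positive divergence with near-zero curl is a source.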